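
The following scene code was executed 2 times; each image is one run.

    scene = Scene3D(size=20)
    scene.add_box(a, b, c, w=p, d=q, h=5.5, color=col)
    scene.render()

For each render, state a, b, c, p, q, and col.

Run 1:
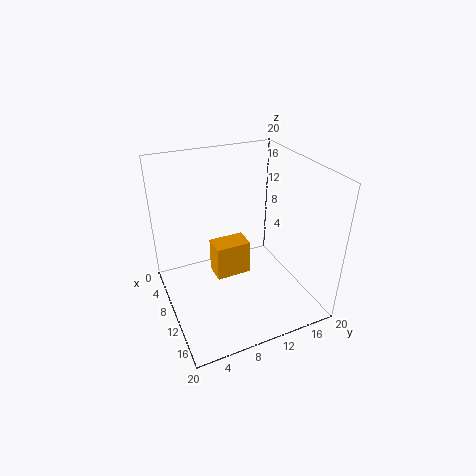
a = 3.5
b = 8
c = 1
p = 3.5
q = 5.5
col = 'orange'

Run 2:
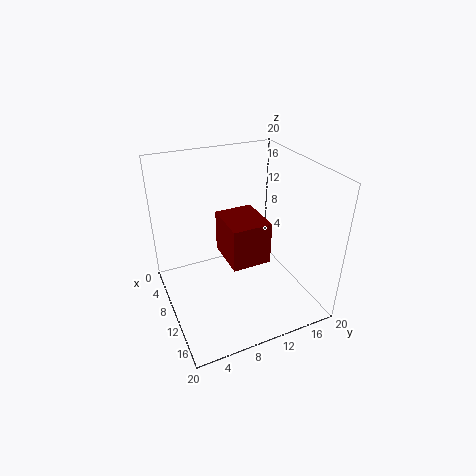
a = 9.5
b = 7
c = 9
p = 6
q = 5
col = 'maroon'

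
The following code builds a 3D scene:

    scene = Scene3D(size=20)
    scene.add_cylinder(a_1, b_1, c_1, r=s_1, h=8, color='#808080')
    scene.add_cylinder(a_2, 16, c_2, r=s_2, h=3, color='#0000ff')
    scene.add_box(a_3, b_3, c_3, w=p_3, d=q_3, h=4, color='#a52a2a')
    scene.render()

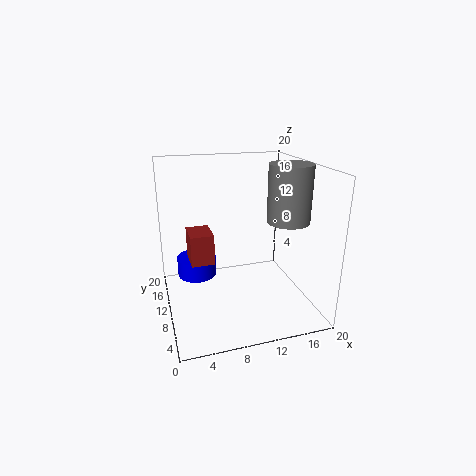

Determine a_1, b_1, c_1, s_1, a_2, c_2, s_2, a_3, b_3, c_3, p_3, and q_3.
a_1 = 17
b_1 = 9
c_1 = 12
s_1 = 3
a_2 = 5
c_2 = 2
s_2 = 3
a_3 = 3
b_3 = 7
c_3 = 8
p_3 = 3
q_3 = 4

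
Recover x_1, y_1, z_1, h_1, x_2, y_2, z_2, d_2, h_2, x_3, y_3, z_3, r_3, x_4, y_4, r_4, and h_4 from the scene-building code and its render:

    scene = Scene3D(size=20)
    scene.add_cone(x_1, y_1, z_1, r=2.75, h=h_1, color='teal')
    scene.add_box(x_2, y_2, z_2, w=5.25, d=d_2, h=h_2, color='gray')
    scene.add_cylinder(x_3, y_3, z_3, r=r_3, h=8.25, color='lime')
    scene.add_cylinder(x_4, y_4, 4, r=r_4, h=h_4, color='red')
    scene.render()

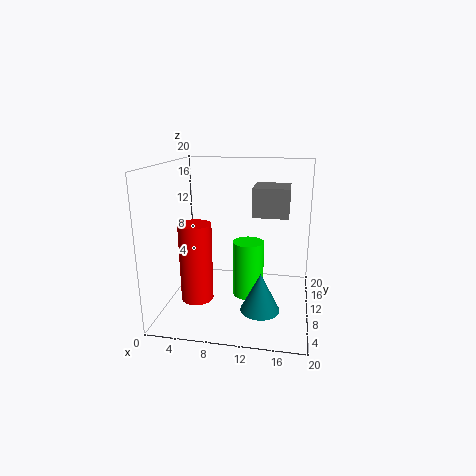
x_1 = 13.5, y_1 = 8, z_1 = 0.25, h_1 = 5.5, x_2 = 11.5, y_2 = 12.5, z_2 = 12.25, d_2 = 5.5, h_2 = 4.25, x_3 = 11.25, y_3 = 11.5, z_3 = 0.75, r_3 = 2.25, x_4 = 6, y_4 = 3.5, r_4 = 2, h_4 = 9.75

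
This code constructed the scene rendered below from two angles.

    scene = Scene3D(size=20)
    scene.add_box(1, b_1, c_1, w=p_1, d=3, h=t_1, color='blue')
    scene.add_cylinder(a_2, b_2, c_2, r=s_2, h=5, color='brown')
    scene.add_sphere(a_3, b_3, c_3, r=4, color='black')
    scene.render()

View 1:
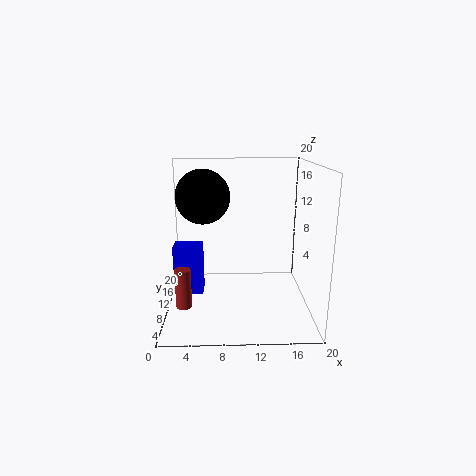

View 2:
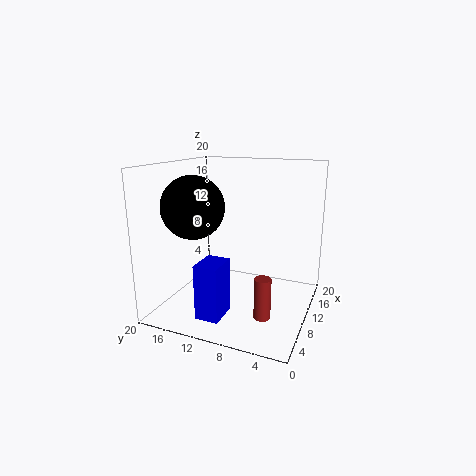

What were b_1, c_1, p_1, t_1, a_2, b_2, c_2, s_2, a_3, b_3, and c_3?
b_1 = 9; c_1 = 2; p_1 = 4; t_1 = 7; a_2 = 3; b_2 = 4; c_2 = 3; s_2 = 1; a_3 = 5; b_3 = 14; c_3 = 15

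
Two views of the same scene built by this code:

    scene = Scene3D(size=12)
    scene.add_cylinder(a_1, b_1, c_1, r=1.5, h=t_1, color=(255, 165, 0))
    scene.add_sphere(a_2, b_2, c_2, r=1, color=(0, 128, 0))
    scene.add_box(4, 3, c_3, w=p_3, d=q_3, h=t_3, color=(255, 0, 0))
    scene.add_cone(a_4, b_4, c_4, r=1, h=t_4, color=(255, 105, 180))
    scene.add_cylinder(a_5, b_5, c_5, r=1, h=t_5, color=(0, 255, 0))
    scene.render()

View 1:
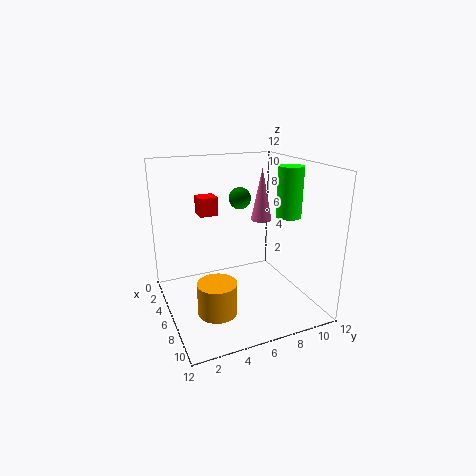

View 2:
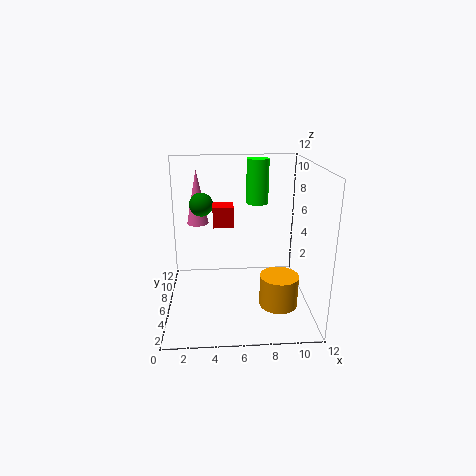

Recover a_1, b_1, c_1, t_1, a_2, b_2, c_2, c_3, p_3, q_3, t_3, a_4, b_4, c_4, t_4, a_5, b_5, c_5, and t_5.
a_1 = 9, b_1 = 3, c_1 = 1.5, t_1 = 2.5, a_2 = 3, b_2 = 7.5, c_2 = 8.5, c_3 = 8, p_3 = 1.5, q_3 = 1.5, t_3 = 1.5, a_4 = 2.5, b_4 = 10, c_4 = 6, t_4 = 5, a_5 = 8, b_5 = 9.5, c_5 = 8, t_5 = 4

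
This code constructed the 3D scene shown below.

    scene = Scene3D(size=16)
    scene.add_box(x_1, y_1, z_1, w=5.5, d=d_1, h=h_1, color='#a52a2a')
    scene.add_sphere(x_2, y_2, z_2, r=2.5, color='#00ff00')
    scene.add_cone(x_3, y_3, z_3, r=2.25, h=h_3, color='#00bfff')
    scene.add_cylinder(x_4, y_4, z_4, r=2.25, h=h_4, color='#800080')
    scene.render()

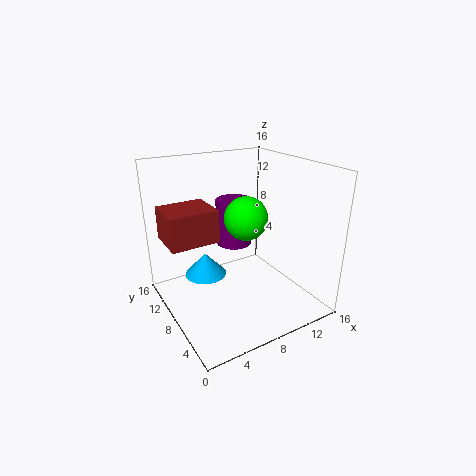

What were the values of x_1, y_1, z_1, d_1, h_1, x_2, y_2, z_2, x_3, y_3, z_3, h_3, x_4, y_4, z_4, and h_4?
x_1 = 0.75
y_1 = 9
z_1 = 7.5
d_1 = 4.75
h_1 = 3.75
x_2 = 9.5
y_2 = 8.75
z_2 = 9.75
x_3 = 4.25
y_3 = 8.75
z_3 = 4.25
h_3 = 2.5
x_4 = 10.25
y_4 = 12.75
z_4 = 5
h_4 = 5.75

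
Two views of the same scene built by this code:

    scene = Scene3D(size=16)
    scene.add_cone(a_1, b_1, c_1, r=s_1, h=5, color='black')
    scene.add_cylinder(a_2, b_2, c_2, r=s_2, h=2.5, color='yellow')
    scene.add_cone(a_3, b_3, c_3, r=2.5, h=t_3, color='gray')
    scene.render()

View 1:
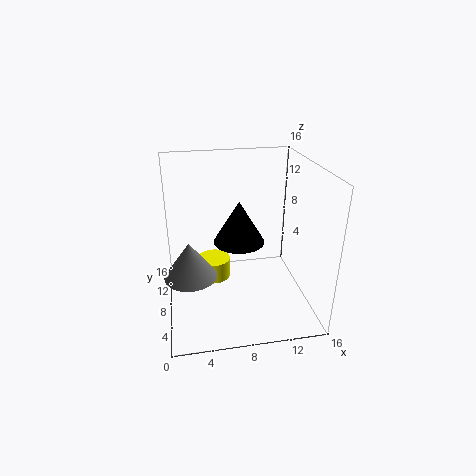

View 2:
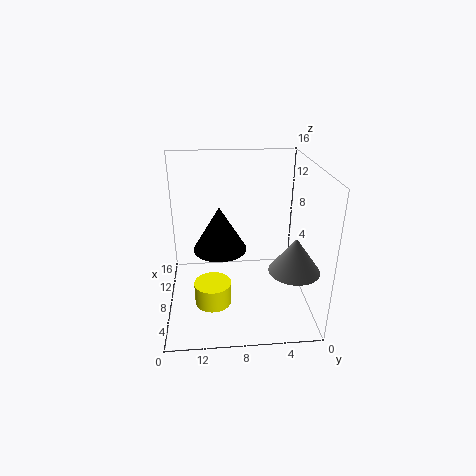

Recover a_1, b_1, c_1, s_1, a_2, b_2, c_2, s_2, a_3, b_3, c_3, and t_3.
a_1 = 8.5, b_1 = 10, c_1 = 6.5, s_1 = 3, a_2 = 5.5, b_2 = 11, c_2 = 1.5, s_2 = 2, a_3 = 2.5, b_3 = 3, c_3 = 7, t_3 = 3.5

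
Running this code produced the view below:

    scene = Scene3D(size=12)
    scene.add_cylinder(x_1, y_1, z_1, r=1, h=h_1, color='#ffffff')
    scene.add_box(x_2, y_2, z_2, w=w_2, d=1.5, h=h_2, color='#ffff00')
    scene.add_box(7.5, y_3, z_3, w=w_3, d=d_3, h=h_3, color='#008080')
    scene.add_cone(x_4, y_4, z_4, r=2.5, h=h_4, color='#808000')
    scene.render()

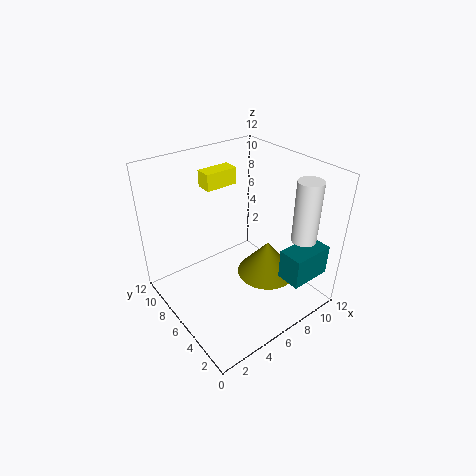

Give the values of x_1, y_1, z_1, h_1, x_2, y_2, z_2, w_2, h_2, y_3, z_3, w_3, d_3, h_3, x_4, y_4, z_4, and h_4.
x_1 = 9.5, y_1 = 2, z_1 = 6.5, h_1 = 5, x_2 = 5.5, y_2 = 9.5, z_2 = 9, w_2 = 3, h_2 = 1.5, y_3 = 0.5, z_3 = 3.5, w_3 = 3.5, d_3 = 2, h_3 = 2.5, x_4 = 8, y_4 = 4.5, z_4 = 2.5, h_4 = 3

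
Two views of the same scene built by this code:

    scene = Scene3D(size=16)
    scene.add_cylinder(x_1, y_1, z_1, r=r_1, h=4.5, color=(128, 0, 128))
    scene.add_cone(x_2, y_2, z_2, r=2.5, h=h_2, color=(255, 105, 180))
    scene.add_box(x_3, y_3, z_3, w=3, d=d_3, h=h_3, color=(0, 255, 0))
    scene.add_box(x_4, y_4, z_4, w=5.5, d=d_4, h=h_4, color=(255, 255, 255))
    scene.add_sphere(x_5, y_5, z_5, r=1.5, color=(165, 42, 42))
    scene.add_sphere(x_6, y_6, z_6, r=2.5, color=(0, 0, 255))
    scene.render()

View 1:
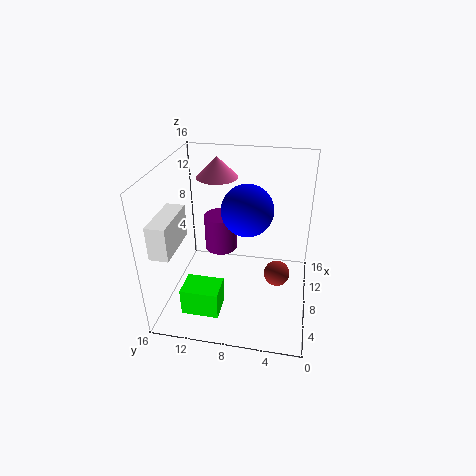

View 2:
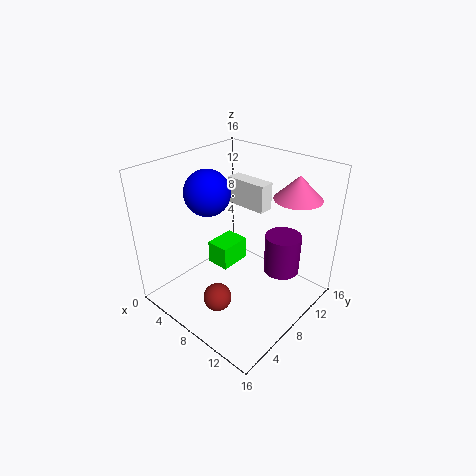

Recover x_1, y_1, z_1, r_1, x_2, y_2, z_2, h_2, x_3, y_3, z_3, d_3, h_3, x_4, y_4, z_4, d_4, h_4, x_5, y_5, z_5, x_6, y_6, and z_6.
x_1 = 12; y_1 = 11; z_1 = 4; r_1 = 2; x_2 = 13; y_2 = 11.5; z_2 = 13; h_2 = 2.5; x_3 = 2; y_3 = 9; z_3 = 1.5; d_3 = 4; h_3 = 3; x_4 = 1.5; y_4 = 13.5; z_4 = 8.5; d_4 = 2; h_4 = 3.5; x_5 = 9; y_5 = 3.5; z_5 = 3; x_6 = 5; y_6 = 6.5; z_6 = 13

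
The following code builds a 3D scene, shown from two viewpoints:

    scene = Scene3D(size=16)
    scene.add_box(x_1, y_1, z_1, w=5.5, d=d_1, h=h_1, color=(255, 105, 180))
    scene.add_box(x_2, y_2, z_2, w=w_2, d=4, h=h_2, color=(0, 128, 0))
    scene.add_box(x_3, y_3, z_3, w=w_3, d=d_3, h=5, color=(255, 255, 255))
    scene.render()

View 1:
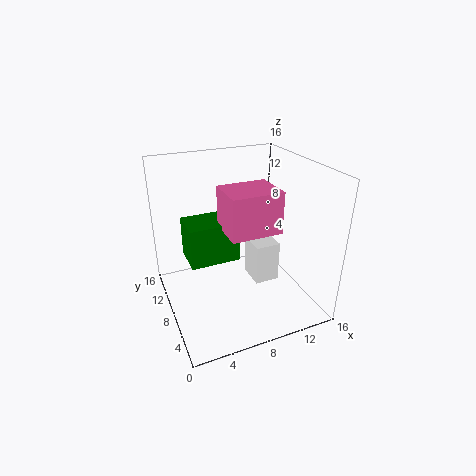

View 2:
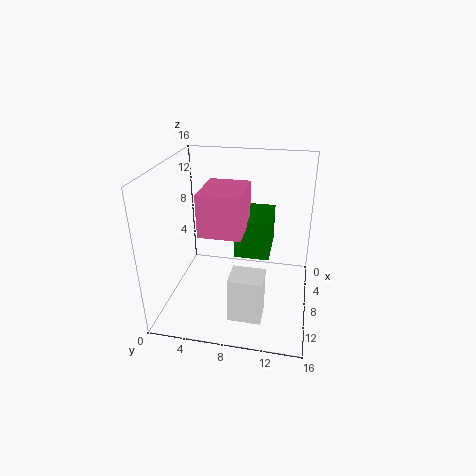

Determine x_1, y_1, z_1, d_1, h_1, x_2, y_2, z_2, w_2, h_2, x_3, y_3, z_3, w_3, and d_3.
x_1 = 6; y_1 = 4.5; z_1 = 9.5; d_1 = 4.5; h_1 = 4.5; x_2 = 2.5; y_2 = 7.5; z_2 = 5.5; w_2 = 5.5; h_2 = 4.5; x_3 = 10.5; y_3 = 8; z_3 = 1; w_3 = 3; d_3 = 3.5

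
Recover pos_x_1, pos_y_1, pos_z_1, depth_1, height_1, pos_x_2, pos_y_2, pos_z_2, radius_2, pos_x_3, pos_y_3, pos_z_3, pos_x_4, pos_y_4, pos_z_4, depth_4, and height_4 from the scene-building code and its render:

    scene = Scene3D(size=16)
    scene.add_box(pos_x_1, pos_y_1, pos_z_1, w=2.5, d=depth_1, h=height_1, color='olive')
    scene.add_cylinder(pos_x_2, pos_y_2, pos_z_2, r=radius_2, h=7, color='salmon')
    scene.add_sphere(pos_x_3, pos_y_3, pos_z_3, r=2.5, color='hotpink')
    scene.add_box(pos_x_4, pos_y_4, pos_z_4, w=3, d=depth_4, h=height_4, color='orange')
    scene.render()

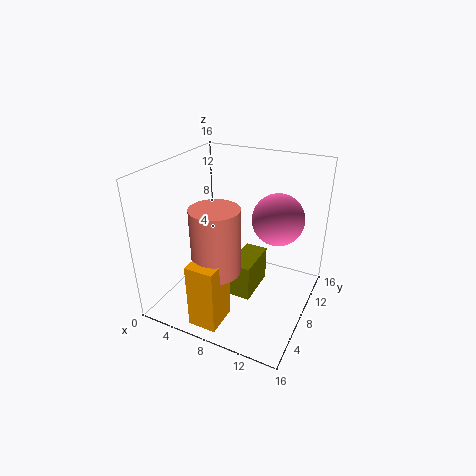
pos_x_1 = 8, pos_y_1 = 5.5, pos_z_1 = 2, depth_1 = 5, height_1 = 4, pos_x_2 = 7.5, pos_y_2 = 4, pos_z_2 = 6, radius_2 = 2.5, pos_x_3 = 13, pos_y_3 = 6.5, pos_z_3 = 12, pos_x_4 = 6, pos_y_4 = 0.5, pos_z_4 = 1, depth_4 = 3.5, height_4 = 7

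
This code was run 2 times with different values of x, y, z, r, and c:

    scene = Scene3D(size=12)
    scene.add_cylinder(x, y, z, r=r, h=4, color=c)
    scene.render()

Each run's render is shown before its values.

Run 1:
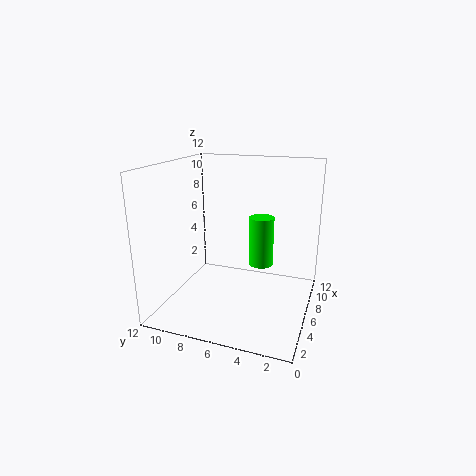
x = 6, y = 4, z = 4, r = 1, c = 'lime'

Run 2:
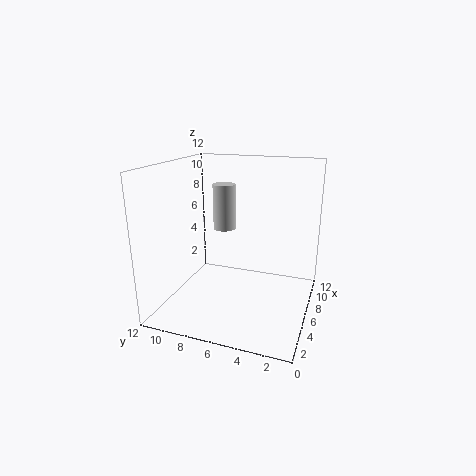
x = 8, y = 8, z = 6, r = 1, c = 'lightgray'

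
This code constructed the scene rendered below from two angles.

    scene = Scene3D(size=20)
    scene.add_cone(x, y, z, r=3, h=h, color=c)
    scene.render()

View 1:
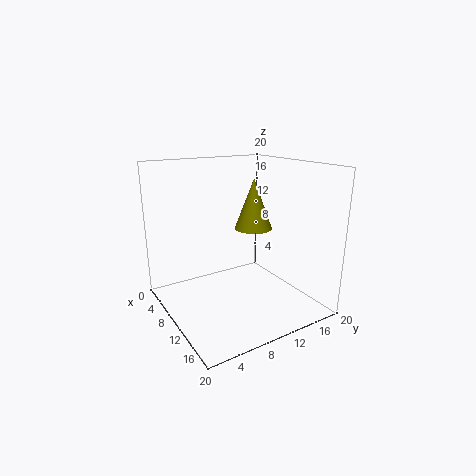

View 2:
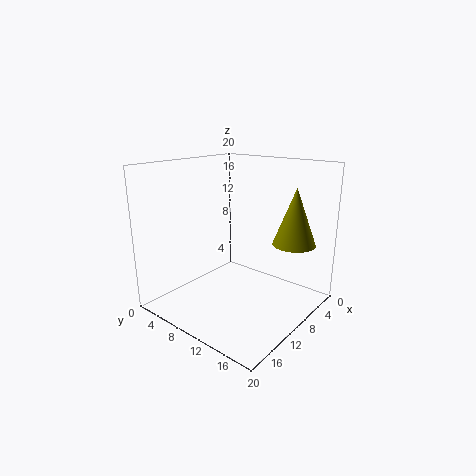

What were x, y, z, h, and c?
x = 5
y = 16
z = 9
h = 8
c = 'olive'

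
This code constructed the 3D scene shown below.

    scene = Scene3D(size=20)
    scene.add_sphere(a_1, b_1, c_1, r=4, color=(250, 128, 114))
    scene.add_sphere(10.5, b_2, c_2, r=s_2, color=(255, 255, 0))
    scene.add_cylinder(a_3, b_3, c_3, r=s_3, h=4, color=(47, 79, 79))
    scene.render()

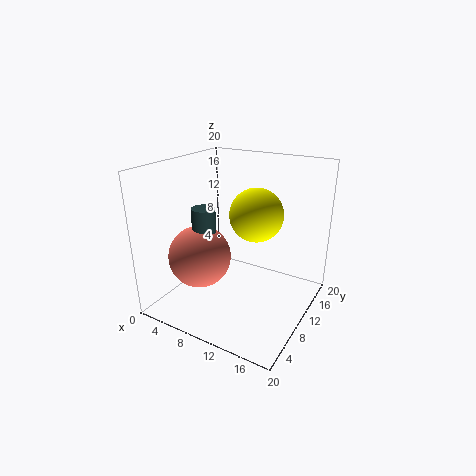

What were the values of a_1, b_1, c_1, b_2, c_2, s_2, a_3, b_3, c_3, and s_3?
a_1 = 7.5; b_1 = 4.5; c_1 = 9; b_2 = 14.5; c_2 = 12; s_2 = 4; a_3 = 8; b_3 = 5; c_3 = 11.5; s_3 = 1.5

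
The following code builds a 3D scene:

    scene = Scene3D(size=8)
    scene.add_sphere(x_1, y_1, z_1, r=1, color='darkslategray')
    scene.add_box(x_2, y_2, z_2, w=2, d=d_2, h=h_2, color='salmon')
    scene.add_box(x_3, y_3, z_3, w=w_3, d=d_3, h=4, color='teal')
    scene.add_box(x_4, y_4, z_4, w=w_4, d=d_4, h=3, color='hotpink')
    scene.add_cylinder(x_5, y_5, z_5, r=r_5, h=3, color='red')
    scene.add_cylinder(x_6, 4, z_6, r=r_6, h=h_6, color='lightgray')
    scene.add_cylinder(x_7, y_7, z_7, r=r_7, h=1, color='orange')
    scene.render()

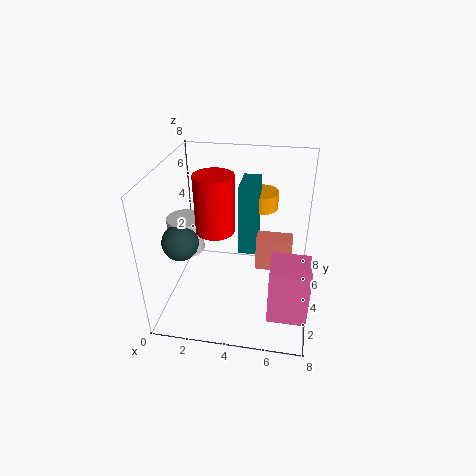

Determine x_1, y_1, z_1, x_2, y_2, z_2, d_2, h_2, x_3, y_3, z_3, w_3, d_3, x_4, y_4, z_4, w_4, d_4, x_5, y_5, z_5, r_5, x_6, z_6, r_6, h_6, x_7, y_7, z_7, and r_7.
x_1 = 1
y_1 = 3
z_1 = 4
x_2 = 5
y_2 = 4
z_2 = 2
d_2 = 1
h_2 = 2
x_3 = 4
y_3 = 4
z_3 = 3
w_3 = 1
d_3 = 2
x_4 = 6
y_4 = 1
z_4 = 1
w_4 = 2
d_4 = 2
x_5 = 3
y_5 = 3
z_5 = 5
r_5 = 1
x_6 = 1
z_6 = 3
r_6 = 1
h_6 = 2
x_7 = 5
y_7 = 6
z_7 = 5
r_7 = 1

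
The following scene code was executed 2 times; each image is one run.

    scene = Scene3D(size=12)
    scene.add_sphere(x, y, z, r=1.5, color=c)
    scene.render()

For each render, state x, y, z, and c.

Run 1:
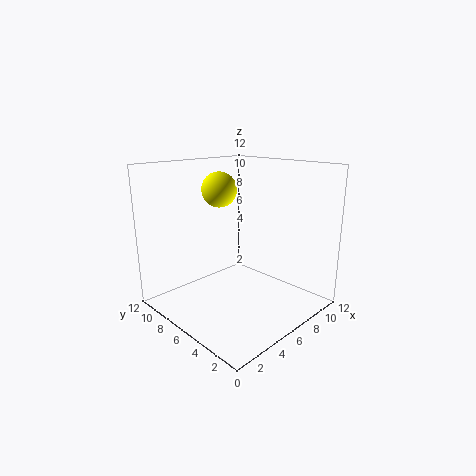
x = 6; y = 8.25; z = 9.75; c = 'yellow'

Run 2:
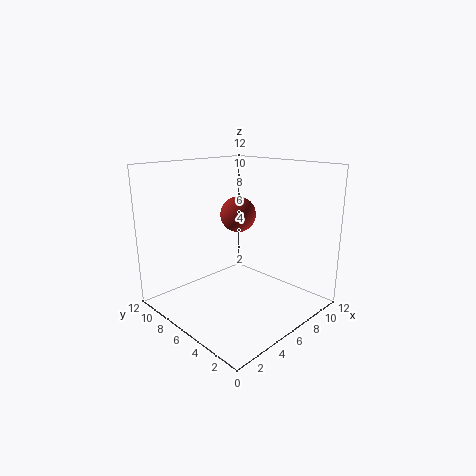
x = 6.75; y = 6.75; z = 7.75; c = 'brown'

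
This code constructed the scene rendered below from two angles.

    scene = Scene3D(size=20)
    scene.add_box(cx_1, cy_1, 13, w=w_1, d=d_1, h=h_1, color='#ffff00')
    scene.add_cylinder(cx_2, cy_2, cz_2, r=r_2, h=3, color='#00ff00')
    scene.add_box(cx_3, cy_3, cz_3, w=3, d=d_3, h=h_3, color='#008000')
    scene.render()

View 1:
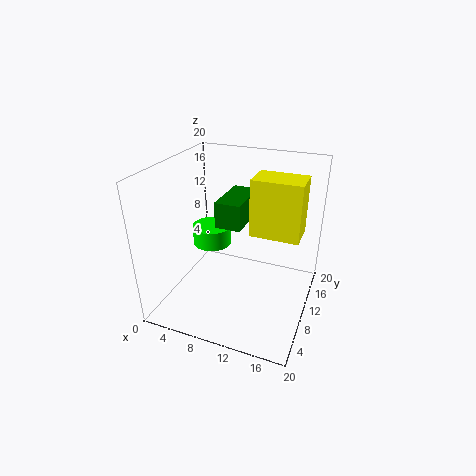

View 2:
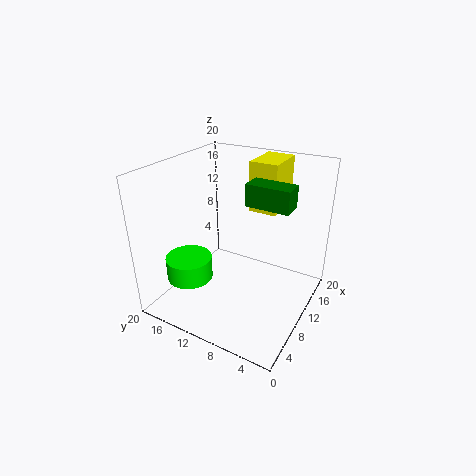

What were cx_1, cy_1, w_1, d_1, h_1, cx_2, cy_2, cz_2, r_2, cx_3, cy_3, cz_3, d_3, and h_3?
cx_1 = 13, cy_1 = 6, w_1 = 6, d_1 = 4, h_1 = 7, cx_2 = 4, cy_2 = 14, cz_2 = 6, r_2 = 3, cx_3 = 10, cy_3 = 3, cz_3 = 15, d_3 = 6, h_3 = 3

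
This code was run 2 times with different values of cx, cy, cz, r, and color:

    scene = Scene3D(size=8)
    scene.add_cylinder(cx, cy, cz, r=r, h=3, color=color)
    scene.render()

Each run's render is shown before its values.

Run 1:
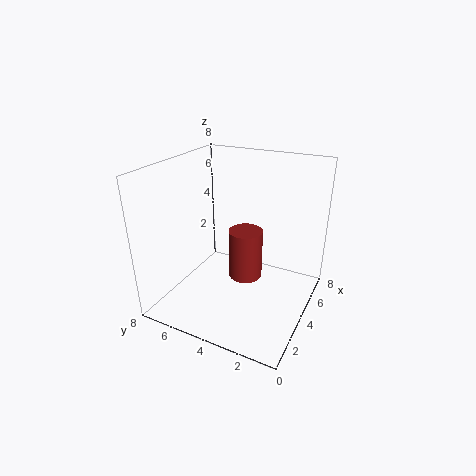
cx = 5; cy = 4; cz = 1; r = 1; color = 'brown'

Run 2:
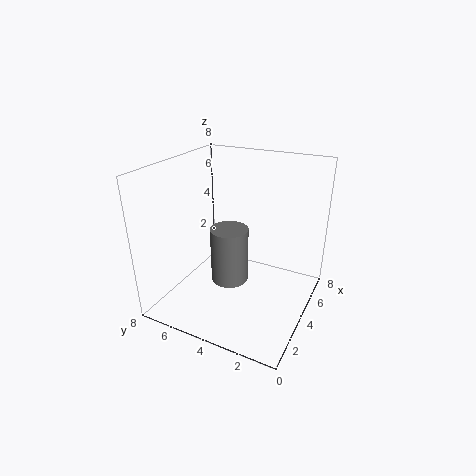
cx = 3; cy = 4; cz = 2; r = 1; color = 'gray'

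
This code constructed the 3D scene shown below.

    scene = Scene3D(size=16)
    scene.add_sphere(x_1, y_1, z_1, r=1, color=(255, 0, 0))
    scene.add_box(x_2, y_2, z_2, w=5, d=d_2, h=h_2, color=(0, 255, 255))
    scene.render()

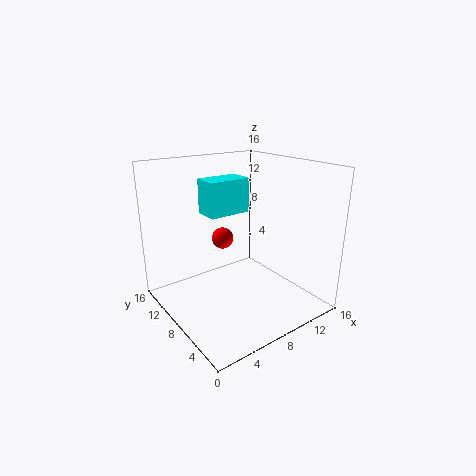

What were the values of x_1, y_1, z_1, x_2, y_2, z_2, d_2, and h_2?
x_1 = 4
y_1 = 5
z_1 = 10
x_2 = 6
y_2 = 10
z_2 = 10
d_2 = 3
h_2 = 4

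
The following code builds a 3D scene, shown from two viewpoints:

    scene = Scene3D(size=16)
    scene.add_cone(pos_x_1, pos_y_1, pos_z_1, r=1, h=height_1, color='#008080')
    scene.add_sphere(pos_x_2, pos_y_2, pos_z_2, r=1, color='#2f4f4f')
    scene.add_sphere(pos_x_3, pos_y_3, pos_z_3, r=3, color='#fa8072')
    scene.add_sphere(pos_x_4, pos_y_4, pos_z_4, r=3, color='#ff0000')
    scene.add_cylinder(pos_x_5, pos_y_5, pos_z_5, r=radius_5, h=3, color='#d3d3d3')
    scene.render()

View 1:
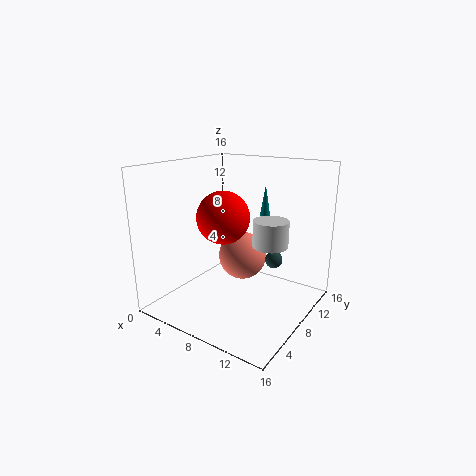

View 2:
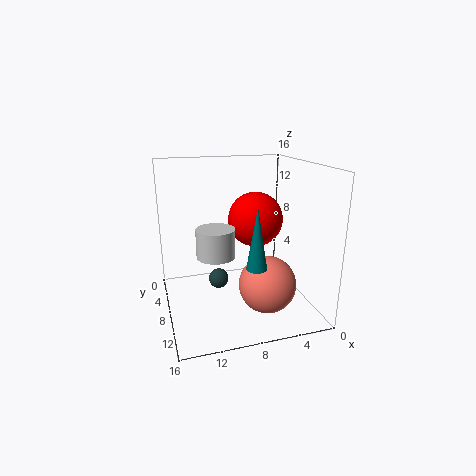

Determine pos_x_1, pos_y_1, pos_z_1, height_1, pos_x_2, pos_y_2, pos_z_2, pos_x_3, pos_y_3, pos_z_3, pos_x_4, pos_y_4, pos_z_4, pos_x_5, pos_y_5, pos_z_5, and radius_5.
pos_x_1 = 8; pos_y_1 = 14; pos_z_1 = 7; height_1 = 6; pos_x_2 = 11; pos_y_2 = 11; pos_z_2 = 5; pos_x_3 = 6; pos_y_3 = 12; pos_z_3 = 4; pos_x_4 = 6; pos_y_4 = 8; pos_z_4 = 10; pos_x_5 = 11; pos_y_5 = 10; pos_z_5 = 7; radius_5 = 2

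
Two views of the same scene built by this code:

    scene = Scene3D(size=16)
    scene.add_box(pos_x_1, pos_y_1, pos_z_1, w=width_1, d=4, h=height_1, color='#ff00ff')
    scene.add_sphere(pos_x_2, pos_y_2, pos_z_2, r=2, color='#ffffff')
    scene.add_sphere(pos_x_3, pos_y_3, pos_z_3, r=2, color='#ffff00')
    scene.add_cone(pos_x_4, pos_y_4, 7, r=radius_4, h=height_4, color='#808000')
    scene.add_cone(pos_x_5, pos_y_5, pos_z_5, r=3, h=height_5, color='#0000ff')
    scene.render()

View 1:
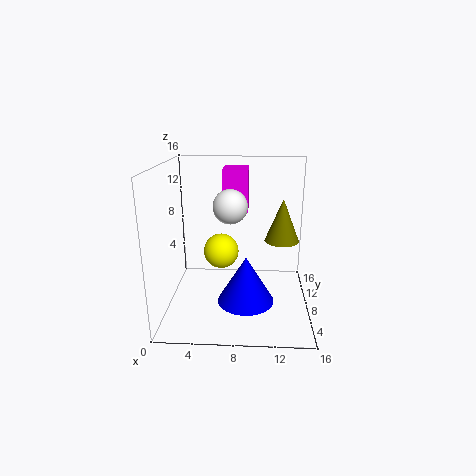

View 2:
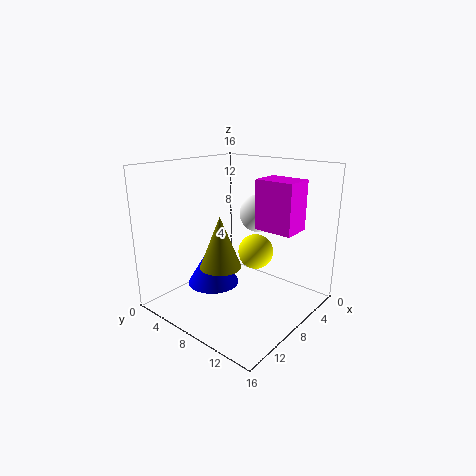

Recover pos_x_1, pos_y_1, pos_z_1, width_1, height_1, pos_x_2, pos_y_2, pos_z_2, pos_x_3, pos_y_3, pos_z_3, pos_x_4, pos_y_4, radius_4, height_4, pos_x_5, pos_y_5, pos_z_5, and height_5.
pos_x_1 = 6
pos_y_1 = 11
pos_z_1 = 10
width_1 = 3
height_1 = 5
pos_x_2 = 7
pos_y_2 = 10
pos_z_2 = 11
pos_x_3 = 6
pos_y_3 = 9
pos_z_3 = 6
pos_x_4 = 13
pos_y_4 = 10
radius_4 = 2
height_4 = 5
pos_x_5 = 9
pos_y_5 = 5
pos_z_5 = 2
height_5 = 5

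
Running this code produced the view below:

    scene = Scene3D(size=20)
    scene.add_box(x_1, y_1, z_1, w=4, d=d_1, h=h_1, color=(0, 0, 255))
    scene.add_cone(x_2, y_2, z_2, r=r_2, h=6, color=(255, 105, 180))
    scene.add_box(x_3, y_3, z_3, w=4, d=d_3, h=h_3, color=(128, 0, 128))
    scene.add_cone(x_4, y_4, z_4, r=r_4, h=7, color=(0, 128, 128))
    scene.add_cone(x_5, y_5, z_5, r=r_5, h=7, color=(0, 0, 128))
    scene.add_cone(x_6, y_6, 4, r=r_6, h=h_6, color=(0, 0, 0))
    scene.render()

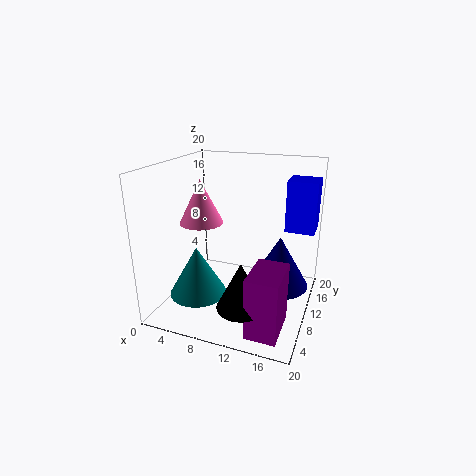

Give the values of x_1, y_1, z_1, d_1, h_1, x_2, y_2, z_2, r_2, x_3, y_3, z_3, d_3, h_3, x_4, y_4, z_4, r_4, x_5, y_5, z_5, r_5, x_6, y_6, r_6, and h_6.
x_1 = 16
y_1 = 12
z_1 = 11
d_1 = 4
h_1 = 7
x_2 = 5
y_2 = 9
z_2 = 12
r_2 = 3
x_3 = 14
y_3 = 1
z_3 = 1
d_3 = 6
h_3 = 8
x_4 = 5
y_4 = 7
z_4 = 2
r_4 = 4
x_5 = 16
y_5 = 10
z_5 = 4
r_5 = 4
x_6 = 13
y_6 = 3
r_6 = 3
h_6 = 6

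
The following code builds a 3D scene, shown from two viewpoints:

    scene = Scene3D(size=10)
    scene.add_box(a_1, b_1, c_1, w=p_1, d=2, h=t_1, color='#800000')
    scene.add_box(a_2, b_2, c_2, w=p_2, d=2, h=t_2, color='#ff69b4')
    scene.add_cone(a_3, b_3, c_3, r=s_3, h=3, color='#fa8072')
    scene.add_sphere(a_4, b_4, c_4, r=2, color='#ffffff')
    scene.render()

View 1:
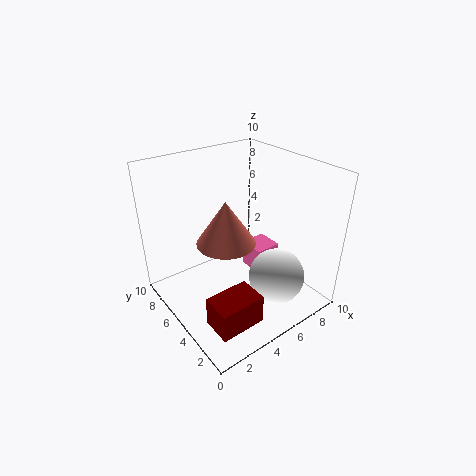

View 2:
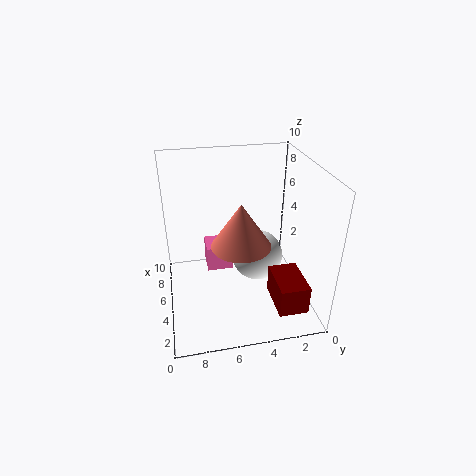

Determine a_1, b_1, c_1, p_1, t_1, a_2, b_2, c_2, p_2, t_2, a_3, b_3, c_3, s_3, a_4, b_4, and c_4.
a_1 = 1, b_1 = 1, c_1 = 1, p_1 = 3, t_1 = 2, a_2 = 7, b_2 = 5, c_2 = 1, p_2 = 2, t_2 = 2, a_3 = 4, b_3 = 5, c_3 = 5, s_3 = 2, a_4 = 7, b_4 = 3, c_4 = 2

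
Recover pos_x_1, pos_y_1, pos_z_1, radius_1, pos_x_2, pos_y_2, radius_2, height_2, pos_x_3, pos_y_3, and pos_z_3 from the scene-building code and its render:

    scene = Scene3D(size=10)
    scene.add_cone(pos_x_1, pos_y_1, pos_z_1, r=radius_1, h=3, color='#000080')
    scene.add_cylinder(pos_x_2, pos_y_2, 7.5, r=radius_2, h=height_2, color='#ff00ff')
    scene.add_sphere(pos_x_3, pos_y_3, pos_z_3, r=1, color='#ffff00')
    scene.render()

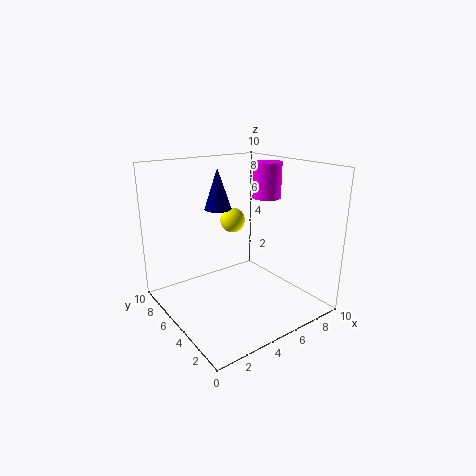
pos_x_1 = 5, pos_y_1 = 7.5, pos_z_1 = 6.5, radius_1 = 1, pos_x_2 = 7.5, pos_y_2 = 5, radius_2 = 1, height_2 = 2.5, pos_x_3 = 7, pos_y_3 = 8.5, pos_z_3 = 5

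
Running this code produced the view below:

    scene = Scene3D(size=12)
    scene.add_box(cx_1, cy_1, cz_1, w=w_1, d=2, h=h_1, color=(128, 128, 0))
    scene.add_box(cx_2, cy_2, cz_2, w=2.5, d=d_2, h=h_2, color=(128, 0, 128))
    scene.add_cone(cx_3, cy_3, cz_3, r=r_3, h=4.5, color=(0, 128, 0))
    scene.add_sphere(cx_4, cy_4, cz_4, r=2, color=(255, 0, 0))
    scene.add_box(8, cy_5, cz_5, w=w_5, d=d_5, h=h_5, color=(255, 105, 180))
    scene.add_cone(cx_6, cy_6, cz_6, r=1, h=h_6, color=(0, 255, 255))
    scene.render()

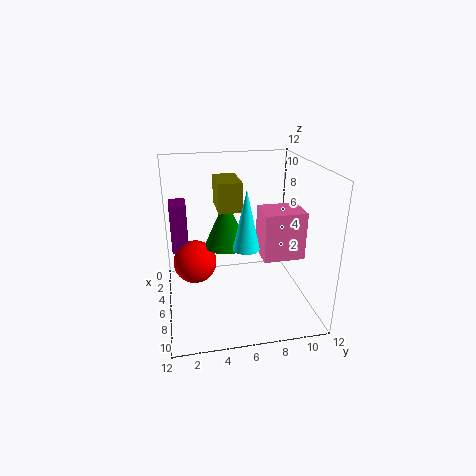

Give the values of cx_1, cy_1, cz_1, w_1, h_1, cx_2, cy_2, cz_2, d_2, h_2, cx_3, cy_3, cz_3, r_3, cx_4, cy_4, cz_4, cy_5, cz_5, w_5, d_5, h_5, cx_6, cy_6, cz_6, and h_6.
cx_1 = 2
cy_1 = 4.5
cz_1 = 8
w_1 = 3.5
h_1 = 2.5
cx_2 = 0.5
cy_2 = 0.5
cz_2 = 3.5
d_2 = 1.5
h_2 = 4.5
cx_3 = 3
cy_3 = 5.5
cz_3 = 4
r_3 = 2
cx_4 = 3
cy_4 = 2.5
cz_4 = 2.5
cy_5 = 7
cz_5 = 6
w_5 = 2.5
d_5 = 3
h_5 = 3.5
cx_6 = 9
cy_6 = 6
cz_6 = 6.5
h_6 = 4.5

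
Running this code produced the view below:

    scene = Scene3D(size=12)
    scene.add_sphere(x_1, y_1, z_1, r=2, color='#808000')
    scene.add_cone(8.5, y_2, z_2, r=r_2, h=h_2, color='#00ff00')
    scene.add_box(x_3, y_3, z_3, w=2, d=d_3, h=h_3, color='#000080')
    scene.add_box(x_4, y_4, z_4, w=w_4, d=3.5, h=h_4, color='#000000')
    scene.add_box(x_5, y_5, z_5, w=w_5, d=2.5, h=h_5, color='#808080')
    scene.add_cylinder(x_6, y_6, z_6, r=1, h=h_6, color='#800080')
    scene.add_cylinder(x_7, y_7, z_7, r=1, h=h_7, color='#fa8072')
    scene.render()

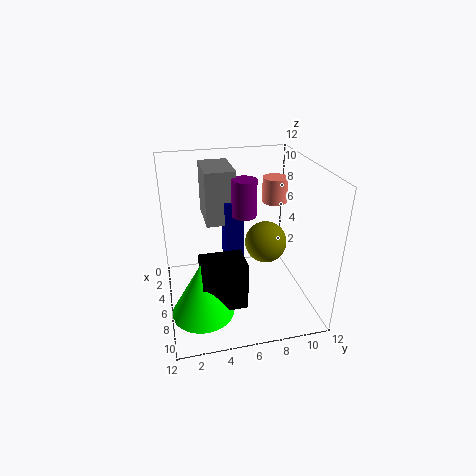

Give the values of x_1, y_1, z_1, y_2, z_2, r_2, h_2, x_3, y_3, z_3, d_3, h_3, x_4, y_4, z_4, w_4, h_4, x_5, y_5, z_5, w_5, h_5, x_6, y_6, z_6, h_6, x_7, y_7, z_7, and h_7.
x_1 = 3, y_1 = 9.5, z_1 = 3.5, y_2 = 2.5, z_2 = 1, r_2 = 2.5, h_2 = 4.5, x_3 = 4, y_3 = 5, z_3 = 4, d_3 = 1.5, h_3 = 5, x_4 = 7, y_4 = 2.5, z_4 = 1.5, w_4 = 2.5, h_4 = 4, x_5 = 1.5, y_5 = 3.5, z_5 = 7, w_5 = 4, h_5 = 4.5, x_6 = 6, y_6 = 6.5, z_6 = 8, h_6 = 3, x_7 = 6, y_7 = 9, z_7 = 9, h_7 = 2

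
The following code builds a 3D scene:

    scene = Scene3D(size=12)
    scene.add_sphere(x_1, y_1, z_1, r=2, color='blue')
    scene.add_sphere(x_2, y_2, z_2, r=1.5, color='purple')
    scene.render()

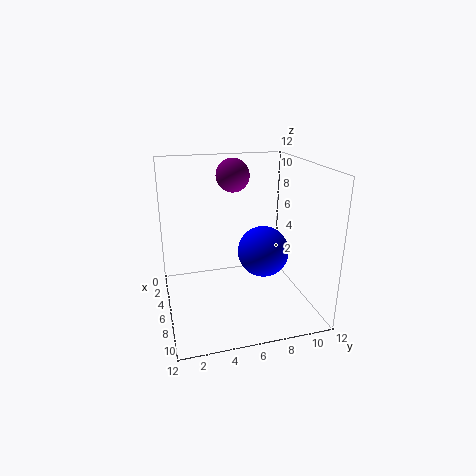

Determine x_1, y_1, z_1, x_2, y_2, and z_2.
x_1 = 8
y_1 = 7.5
z_1 = 5.5
x_2 = 2.5
y_2 = 6.5
z_2 = 10.5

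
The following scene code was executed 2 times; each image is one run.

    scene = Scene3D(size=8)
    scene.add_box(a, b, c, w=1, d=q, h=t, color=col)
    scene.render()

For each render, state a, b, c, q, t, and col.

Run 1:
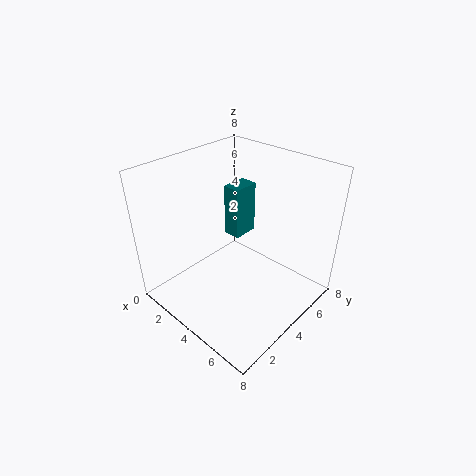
a = 2.5, b = 4.5, c = 3.5, q = 1.5, t = 3, col = 'teal'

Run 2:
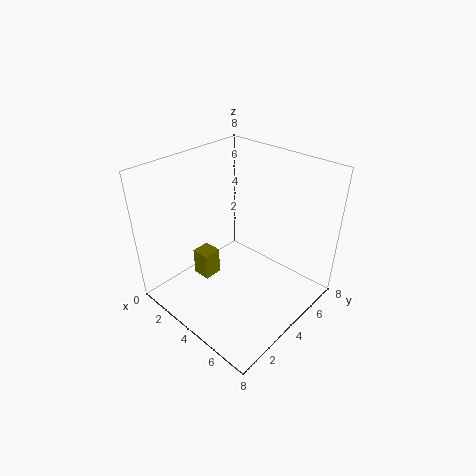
a = 2.5, b = 2, c = 2, q = 1, t = 1.5, col = 'olive'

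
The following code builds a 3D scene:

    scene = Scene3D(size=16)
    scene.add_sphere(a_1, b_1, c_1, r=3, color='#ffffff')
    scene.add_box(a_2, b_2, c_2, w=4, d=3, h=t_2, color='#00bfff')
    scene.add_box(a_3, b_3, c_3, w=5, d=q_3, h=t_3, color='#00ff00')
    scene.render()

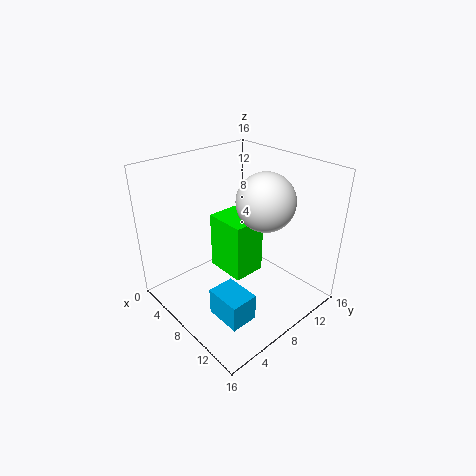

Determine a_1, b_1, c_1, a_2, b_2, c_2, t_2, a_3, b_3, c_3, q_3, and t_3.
a_1 = 11, b_1 = 9, c_1 = 13, a_2 = 9, b_2 = 3, c_2 = 1, t_2 = 3, a_3 = 3, b_3 = 8, c_3 = 2, q_3 = 4, t_3 = 7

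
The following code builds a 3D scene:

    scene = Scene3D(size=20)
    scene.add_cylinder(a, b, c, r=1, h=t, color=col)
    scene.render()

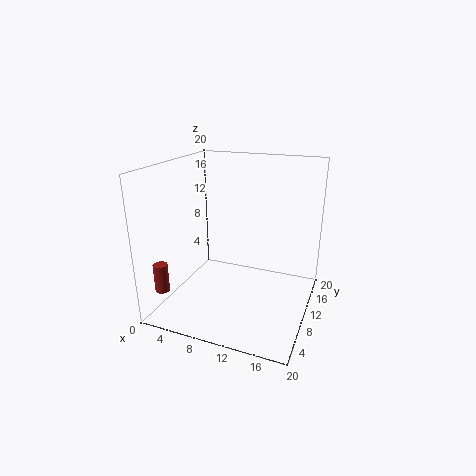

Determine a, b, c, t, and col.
a = 1
b = 4
c = 3
t = 4
col = 'brown'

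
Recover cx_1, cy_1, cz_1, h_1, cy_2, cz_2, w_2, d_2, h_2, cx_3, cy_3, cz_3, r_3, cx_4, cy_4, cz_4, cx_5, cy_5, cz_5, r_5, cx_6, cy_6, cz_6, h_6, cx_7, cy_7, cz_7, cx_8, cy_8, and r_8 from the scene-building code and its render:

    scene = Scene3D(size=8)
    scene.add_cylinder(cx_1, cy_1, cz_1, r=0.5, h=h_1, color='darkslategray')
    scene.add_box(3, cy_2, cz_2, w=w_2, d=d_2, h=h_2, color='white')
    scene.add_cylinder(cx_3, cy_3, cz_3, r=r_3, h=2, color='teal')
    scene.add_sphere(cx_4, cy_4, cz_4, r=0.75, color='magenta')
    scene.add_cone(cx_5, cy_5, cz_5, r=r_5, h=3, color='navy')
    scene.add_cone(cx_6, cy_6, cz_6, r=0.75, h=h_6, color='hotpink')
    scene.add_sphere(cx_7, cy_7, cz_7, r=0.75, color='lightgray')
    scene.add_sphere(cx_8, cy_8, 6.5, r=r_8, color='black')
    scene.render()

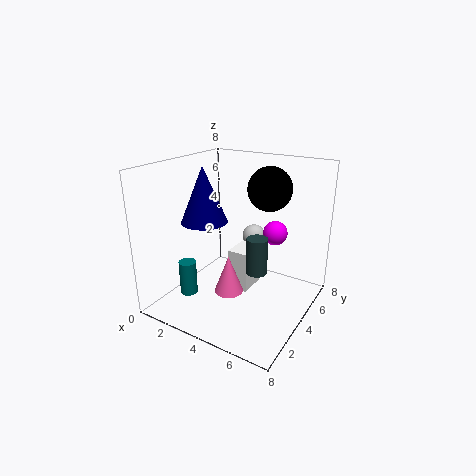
cx_1 = 6.25
cy_1 = 2
cz_1 = 3.5
h_1 = 1.75
cy_2 = 4.5
cz_2 = 0.25
w_2 = 1.25
d_2 = 1.75
h_2 = 2.5
cx_3 = 1.5
cy_3 = 2.5
cz_3 = 0.5
r_3 = 0.5
cx_4 = 5
cy_4 = 6.75
cz_4 = 3.5
cx_5 = 2.5
cy_5 = 3
cz_5 = 5
r_5 = 1.25
cx_6 = 4.5
cy_6 = 2.25
cz_6 = 1.75
h_6 = 2
cx_7 = 3.25
cy_7 = 7.25
cz_7 = 2.75
cx_8 = 5
cy_8 = 5.75
r_8 = 1.25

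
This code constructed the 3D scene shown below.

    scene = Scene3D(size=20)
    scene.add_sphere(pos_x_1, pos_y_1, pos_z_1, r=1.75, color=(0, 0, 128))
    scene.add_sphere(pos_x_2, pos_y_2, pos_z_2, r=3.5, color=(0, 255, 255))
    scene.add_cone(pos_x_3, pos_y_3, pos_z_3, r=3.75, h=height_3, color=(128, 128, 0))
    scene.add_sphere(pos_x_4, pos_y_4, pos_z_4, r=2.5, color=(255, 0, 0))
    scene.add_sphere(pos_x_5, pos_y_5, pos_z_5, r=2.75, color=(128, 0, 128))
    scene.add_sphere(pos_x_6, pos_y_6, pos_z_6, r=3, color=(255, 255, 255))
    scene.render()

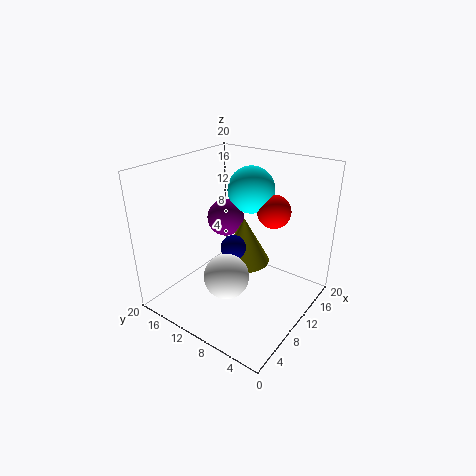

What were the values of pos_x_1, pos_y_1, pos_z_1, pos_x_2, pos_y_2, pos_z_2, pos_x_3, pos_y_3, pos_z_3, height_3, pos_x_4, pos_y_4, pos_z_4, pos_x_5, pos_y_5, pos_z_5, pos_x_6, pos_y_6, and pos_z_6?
pos_x_1 = 9.25
pos_y_1 = 10.25
pos_z_1 = 8.75
pos_x_2 = 15.75
pos_y_2 = 11.75
pos_z_2 = 15
pos_x_3 = 12.25
pos_y_3 = 10.5
pos_z_3 = 5.25
height_3 = 6.75
pos_x_4 = 16.25
pos_y_4 = 8
pos_z_4 = 12.25
pos_x_5 = 12.75
pos_y_5 = 14.25
pos_z_5 = 11
pos_x_6 = 6
pos_y_6 = 9
pos_z_6 = 6.25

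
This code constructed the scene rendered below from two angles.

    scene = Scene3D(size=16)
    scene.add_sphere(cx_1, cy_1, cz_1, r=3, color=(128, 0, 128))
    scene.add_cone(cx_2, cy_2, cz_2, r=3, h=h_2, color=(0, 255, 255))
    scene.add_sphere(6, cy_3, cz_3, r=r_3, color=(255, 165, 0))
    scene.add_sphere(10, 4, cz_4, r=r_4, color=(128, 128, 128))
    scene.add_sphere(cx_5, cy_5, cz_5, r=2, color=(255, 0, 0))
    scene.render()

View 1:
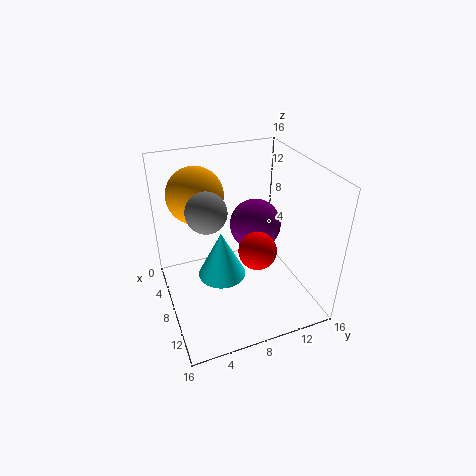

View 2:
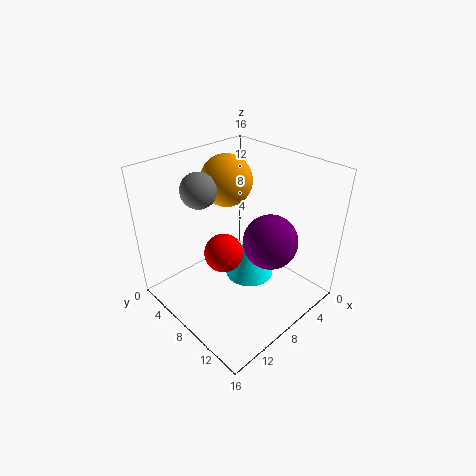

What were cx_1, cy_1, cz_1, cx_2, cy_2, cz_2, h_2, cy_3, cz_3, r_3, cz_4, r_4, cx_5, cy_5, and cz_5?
cx_1 = 6
cy_1 = 11
cz_1 = 8
cx_2 = 5
cy_2 = 7
cz_2 = 1
h_2 = 6
cy_3 = 4
cz_3 = 13
r_3 = 3
cz_4 = 13
r_4 = 2
cx_5 = 11
cy_5 = 9
cz_5 = 8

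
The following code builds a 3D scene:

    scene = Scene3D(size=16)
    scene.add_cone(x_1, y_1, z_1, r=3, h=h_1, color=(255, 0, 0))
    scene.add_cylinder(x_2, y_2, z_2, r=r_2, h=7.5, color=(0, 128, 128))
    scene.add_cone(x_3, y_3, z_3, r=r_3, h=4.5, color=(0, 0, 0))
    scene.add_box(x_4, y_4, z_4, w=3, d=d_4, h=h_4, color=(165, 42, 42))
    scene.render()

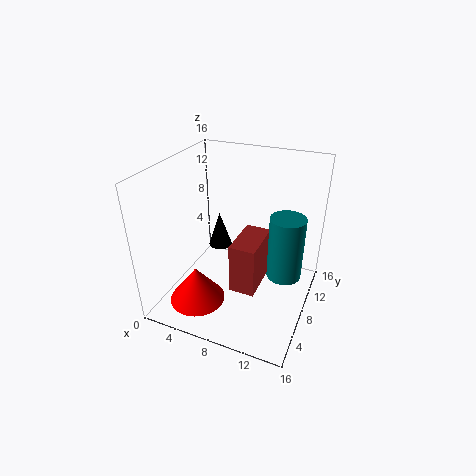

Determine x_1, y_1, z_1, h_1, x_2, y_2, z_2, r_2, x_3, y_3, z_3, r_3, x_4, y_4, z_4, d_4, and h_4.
x_1 = 5
y_1 = 3.5
z_1 = 2
h_1 = 4
x_2 = 13
y_2 = 10
z_2 = 3
r_2 = 2
x_3 = 3.5
y_3 = 12.5
z_3 = 3.5
r_3 = 1.5
x_4 = 7.5
y_4 = 6.5
z_4 = 1.5
d_4 = 5.5
h_4 = 6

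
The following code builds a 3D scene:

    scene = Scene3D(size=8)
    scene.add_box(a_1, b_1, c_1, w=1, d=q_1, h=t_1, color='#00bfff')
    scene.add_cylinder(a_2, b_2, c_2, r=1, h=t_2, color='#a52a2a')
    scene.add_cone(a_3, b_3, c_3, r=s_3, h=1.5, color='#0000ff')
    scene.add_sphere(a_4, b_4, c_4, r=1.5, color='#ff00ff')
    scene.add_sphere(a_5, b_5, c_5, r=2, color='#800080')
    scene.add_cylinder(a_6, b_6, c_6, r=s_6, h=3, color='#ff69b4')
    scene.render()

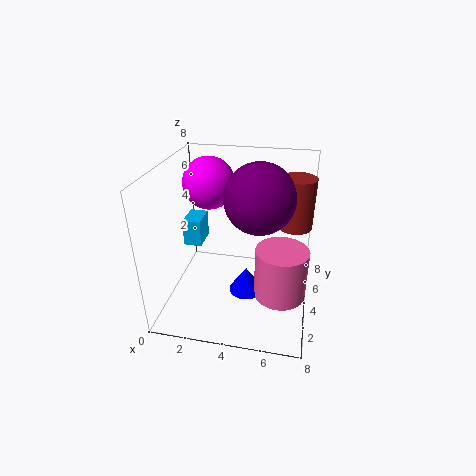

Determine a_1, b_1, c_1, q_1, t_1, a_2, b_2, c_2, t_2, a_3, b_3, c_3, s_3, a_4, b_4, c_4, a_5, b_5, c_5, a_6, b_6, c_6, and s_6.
a_1 = 1
b_1 = 3.5
c_1 = 3.5
q_1 = 1.5
t_1 = 1.5
a_2 = 7
b_2 = 6
c_2 = 4
t_2 = 3
a_3 = 4.5
b_3 = 4
c_3 = 0.5
s_3 = 1
a_4 = 2
b_4 = 5.5
c_4 = 6.5
a_5 = 5
b_5 = 5
c_5 = 6
a_6 = 6.5
b_6 = 4
c_6 = 0.5
s_6 = 1.5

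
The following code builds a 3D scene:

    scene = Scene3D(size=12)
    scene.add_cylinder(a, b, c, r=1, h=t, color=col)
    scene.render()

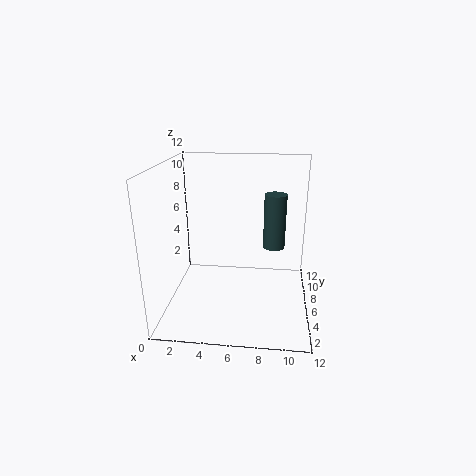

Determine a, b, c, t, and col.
a = 9; b = 9; c = 4; t = 5; col = 'darkslategray'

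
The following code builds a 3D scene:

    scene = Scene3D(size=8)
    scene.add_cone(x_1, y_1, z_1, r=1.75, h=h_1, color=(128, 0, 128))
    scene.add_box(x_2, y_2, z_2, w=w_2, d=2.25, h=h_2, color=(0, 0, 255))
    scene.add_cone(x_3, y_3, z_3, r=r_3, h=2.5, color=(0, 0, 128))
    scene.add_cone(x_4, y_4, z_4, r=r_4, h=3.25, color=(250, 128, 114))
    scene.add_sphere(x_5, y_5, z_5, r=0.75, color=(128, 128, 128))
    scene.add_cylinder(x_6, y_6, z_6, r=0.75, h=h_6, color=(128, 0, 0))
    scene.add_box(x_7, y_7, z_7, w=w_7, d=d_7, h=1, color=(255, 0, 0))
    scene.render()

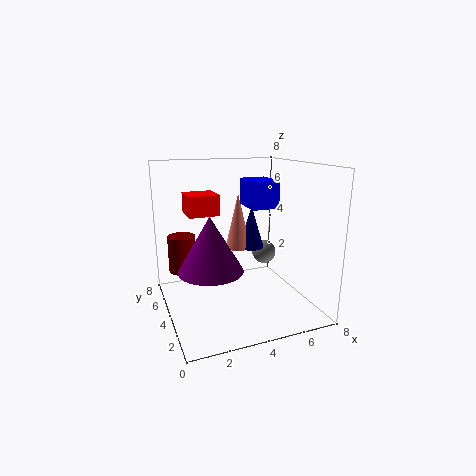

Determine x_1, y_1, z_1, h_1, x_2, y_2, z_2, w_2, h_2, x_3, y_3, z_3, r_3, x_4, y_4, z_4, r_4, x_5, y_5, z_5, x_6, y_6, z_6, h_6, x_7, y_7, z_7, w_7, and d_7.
x_1 = 2.25, y_1 = 3.5, z_1 = 2.5, h_1 = 3, x_2 = 5.75, y_2 = 5.75, z_2 = 5, w_2 = 1.75, h_2 = 1.75, x_3 = 5.25, y_3 = 5, z_3 = 3, r_3 = 0.75, x_4 = 4.5, y_4 = 5.25, z_4 = 3, r_4 = 0.75, x_5 = 6.5, y_5 = 5.75, z_5 = 2.25, x_6 = 1, y_6 = 4.75, z_6 = 2.25, h_6 = 2, x_7 = 1, y_7 = 2.5, z_7 = 5.75, w_7 = 1.5, d_7 = 1.5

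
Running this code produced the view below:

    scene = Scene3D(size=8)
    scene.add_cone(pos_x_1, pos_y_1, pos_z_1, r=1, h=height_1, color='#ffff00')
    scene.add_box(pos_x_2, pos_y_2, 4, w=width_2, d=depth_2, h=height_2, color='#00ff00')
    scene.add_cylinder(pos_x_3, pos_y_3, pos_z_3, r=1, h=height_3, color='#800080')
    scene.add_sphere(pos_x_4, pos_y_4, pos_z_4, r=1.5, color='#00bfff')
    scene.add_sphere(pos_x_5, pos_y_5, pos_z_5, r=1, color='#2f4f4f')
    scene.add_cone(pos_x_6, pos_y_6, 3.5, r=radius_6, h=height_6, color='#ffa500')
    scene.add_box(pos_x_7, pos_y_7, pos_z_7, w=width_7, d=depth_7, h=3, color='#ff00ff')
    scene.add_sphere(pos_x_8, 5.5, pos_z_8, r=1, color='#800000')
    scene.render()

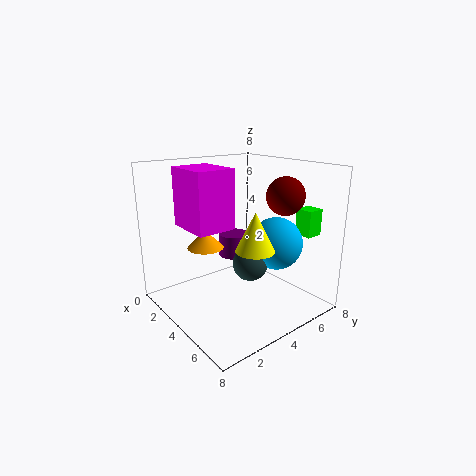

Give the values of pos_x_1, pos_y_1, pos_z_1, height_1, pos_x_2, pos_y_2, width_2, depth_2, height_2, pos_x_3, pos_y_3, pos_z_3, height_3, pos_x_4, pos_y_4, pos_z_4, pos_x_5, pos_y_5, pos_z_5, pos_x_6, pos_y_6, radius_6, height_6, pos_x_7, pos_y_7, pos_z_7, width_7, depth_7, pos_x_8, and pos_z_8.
pos_x_1 = 6
pos_y_1 = 3.5
pos_z_1 = 4
height_1 = 2
pos_x_2 = 5.5
pos_y_2 = 7
width_2 = 1
depth_2 = 1
height_2 = 1.5
pos_x_3 = 1
pos_y_3 = 6
pos_z_3 = 1.5
height_3 = 1.5
pos_x_4 = 5
pos_y_4 = 6
pos_z_4 = 3.5
pos_x_5 = 4.5
pos_y_5 = 4.5
pos_z_5 = 2.5
pos_x_6 = 3
pos_y_6 = 2.5
radius_6 = 1
height_6 = 1
pos_x_7 = 2.5
pos_y_7 = 1
pos_z_7 = 5
width_7 = 2.5
depth_7 = 2
pos_x_8 = 6
pos_z_8 = 6.5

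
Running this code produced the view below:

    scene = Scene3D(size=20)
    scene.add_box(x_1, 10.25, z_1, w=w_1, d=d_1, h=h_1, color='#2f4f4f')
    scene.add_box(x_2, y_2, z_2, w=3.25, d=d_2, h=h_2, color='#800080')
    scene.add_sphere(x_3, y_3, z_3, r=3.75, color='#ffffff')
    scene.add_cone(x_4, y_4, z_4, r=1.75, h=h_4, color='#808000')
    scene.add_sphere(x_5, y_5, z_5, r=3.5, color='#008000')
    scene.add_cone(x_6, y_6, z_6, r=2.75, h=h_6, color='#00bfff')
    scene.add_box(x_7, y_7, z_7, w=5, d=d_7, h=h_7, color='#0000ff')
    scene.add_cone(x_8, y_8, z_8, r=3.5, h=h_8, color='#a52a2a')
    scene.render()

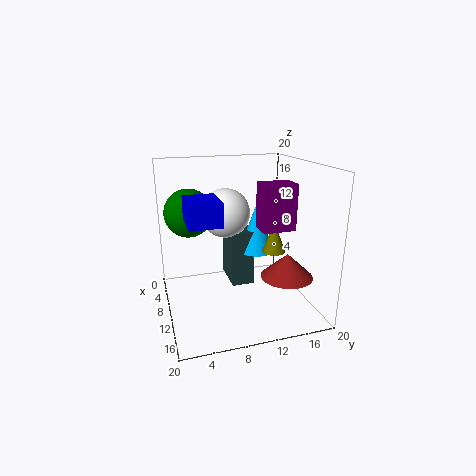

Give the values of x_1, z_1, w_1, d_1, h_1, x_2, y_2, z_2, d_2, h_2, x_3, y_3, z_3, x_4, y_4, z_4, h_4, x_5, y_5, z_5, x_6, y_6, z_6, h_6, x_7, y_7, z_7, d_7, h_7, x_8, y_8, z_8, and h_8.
x_1 = 0.25, z_1 = 0.5, w_1 = 6.25, d_1 = 3.5, h_1 = 8.75, x_2 = 10.25, y_2 = 12.5, z_2 = 11.5, d_2 = 4.5, h_2 = 6.25, x_3 = 4.25, y_3 = 9.75, z_3 = 12, x_4 = 8.75, y_4 = 16, z_4 = 6.75, h_4 = 4.5, x_5 = 5.25, y_5 = 4, z_5 = 12.75, x_6 = 5.25, y_6 = 14.5, z_6 = 5.75, h_6 = 7.75, x_7 = 11, y_7 = 2.5, z_7 = 13.75, d_7 = 4, h_7 = 3, x_8 = 14.5, y_8 = 15.5, z_8 = 5.5, h_8 = 3.25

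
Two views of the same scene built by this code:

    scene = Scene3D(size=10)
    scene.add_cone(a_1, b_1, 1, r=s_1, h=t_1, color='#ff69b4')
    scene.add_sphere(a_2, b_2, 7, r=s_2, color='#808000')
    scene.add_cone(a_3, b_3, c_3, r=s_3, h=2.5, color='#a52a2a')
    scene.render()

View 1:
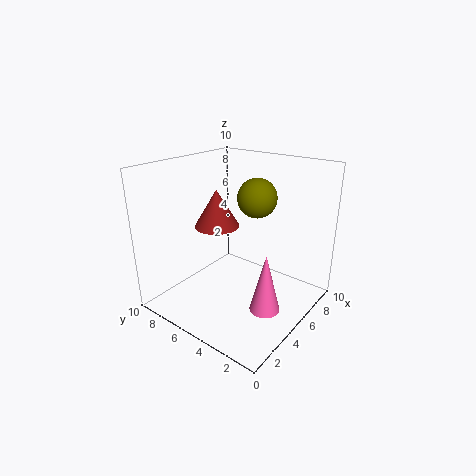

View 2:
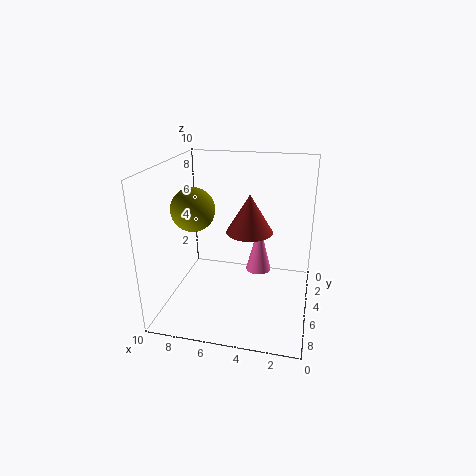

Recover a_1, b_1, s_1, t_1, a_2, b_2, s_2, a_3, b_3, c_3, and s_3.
a_1 = 4
b_1 = 2
s_1 = 1
t_1 = 4
a_2 = 8
b_2 = 5.5
s_2 = 1.5
a_3 = 4
b_3 = 6
c_3 = 6
s_3 = 1.5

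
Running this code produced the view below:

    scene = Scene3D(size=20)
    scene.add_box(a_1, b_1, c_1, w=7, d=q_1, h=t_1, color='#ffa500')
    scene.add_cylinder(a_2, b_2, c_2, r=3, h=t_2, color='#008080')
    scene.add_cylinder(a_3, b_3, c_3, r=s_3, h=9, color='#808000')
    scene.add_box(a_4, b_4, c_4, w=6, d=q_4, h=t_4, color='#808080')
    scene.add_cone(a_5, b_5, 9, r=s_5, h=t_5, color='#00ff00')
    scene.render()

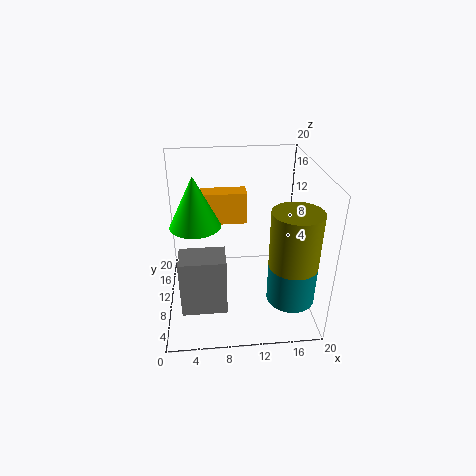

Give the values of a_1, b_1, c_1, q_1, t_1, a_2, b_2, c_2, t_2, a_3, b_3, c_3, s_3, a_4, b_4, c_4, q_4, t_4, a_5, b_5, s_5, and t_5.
a_1 = 5, b_1 = 16, c_1 = 9, q_1 = 3, t_1 = 5, a_2 = 16, b_2 = 3, c_2 = 5, t_2 = 5, a_3 = 16, b_3 = 3, c_3 = 8, s_3 = 3, a_4 = 2, b_4 = 4, c_4 = 2, q_4 = 4, t_4 = 8, a_5 = 4, b_5 = 16, s_5 = 4, t_5 = 8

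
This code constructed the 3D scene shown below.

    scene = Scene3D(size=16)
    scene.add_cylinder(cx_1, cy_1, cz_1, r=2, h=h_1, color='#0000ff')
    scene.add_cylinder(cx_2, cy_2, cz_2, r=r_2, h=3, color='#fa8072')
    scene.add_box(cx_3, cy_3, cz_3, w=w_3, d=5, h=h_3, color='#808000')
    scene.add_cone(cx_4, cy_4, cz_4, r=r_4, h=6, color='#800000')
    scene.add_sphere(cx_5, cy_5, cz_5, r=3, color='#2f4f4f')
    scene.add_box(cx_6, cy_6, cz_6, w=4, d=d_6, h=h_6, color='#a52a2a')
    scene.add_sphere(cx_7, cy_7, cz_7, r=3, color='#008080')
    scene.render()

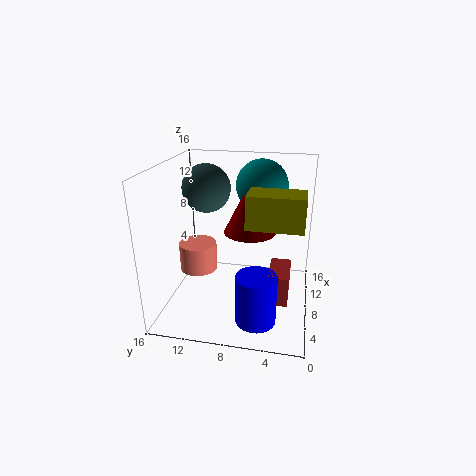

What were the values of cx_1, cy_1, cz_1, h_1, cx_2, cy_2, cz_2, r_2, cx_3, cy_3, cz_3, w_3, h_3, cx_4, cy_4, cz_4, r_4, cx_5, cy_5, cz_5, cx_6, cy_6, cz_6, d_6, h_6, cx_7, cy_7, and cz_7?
cx_1 = 2; cy_1 = 5; cz_1 = 2; h_1 = 5; cx_2 = 6; cy_2 = 12; cz_2 = 5; r_2 = 2; cx_3 = 1; cy_3 = 1; cz_3 = 12; w_3 = 3; h_3 = 3; cx_4 = 10; cy_4 = 7; cz_4 = 8; r_4 = 3; cx_5 = 13; cy_5 = 13; cz_5 = 12; cx_6 = 2; cy_6 = 2; cz_6 = 4; d_6 = 2; h_6 = 3; cx_7 = 12; cy_7 = 6; cz_7 = 13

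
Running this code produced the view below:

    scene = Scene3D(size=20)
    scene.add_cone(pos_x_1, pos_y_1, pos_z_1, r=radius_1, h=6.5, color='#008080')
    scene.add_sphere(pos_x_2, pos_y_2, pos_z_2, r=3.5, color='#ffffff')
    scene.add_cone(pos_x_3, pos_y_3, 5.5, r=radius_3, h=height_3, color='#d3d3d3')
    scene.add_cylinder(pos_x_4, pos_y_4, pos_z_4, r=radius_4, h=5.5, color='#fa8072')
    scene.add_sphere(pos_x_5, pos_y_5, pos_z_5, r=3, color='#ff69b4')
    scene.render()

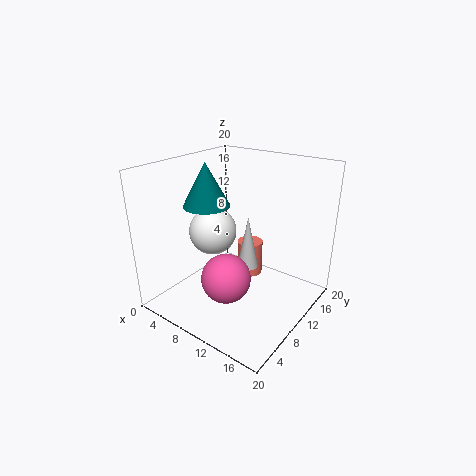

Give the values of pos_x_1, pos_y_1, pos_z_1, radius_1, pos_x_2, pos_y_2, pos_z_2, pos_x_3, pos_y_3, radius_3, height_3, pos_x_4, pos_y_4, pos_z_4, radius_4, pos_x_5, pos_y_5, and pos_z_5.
pos_x_1 = 3.5; pos_y_1 = 11; pos_z_1 = 13; radius_1 = 3.5; pos_x_2 = 5; pos_y_2 = 10.5; pos_z_2 = 9.5; pos_x_3 = 11; pos_y_3 = 11; radius_3 = 1.5; height_3 = 7.5; pos_x_4 = 8; pos_y_4 = 16; pos_z_4 = 1; radius_4 = 2; pos_x_5 = 13; pos_y_5 = 3.5; pos_z_5 = 8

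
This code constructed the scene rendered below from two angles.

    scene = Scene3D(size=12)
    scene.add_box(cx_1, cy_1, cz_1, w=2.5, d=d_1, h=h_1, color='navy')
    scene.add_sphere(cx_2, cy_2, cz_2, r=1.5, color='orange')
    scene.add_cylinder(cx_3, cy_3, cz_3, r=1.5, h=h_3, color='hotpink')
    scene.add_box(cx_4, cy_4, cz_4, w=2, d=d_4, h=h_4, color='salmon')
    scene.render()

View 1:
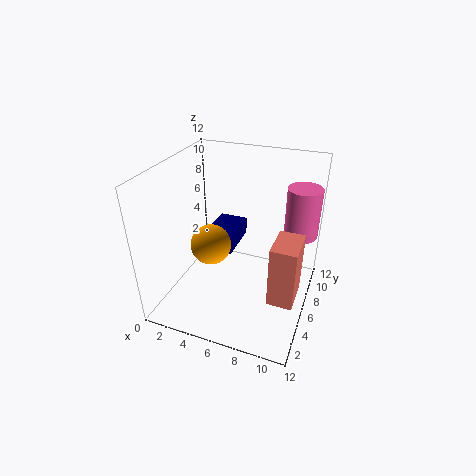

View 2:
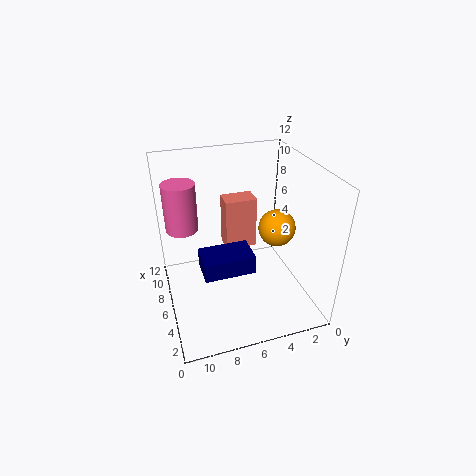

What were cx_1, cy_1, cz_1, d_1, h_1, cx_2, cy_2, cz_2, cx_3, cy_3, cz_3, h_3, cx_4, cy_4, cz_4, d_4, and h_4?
cx_1 = 3; cy_1 = 5.5; cz_1 = 4.5; d_1 = 4; h_1 = 1.5; cx_2 = 5; cy_2 = 3; cz_2 = 7; cx_3 = 10.5; cy_3 = 10; cz_3 = 5; h_3 = 4.5; cx_4 = 9.5; cy_4 = 3; cz_4 = 2.5; d_4 = 3; h_4 = 5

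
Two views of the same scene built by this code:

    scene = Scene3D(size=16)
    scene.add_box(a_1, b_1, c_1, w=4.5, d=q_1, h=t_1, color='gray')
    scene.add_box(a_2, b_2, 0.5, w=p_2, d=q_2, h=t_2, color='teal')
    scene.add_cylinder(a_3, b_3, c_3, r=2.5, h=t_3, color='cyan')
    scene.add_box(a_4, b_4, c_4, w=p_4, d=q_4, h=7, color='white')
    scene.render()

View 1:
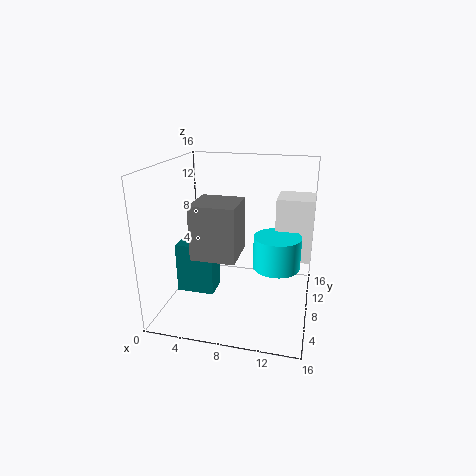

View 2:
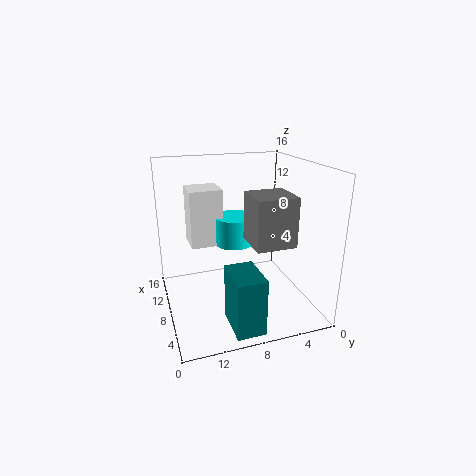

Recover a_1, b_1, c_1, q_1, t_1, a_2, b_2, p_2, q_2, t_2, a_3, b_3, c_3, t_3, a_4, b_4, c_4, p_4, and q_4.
a_1 = 4.5
b_1 = 2.5
c_1 = 7.5
q_1 = 4.5
t_1 = 5.5
a_2 = 0.5
b_2 = 7.5
p_2 = 4.5
q_2 = 3
t_2 = 6
a_3 = 12.5
b_3 = 7
c_3 = 5.5
t_3 = 3.5
a_4 = 12
b_4 = 8.5
c_4 = 5.5
p_4 = 4
q_4 = 4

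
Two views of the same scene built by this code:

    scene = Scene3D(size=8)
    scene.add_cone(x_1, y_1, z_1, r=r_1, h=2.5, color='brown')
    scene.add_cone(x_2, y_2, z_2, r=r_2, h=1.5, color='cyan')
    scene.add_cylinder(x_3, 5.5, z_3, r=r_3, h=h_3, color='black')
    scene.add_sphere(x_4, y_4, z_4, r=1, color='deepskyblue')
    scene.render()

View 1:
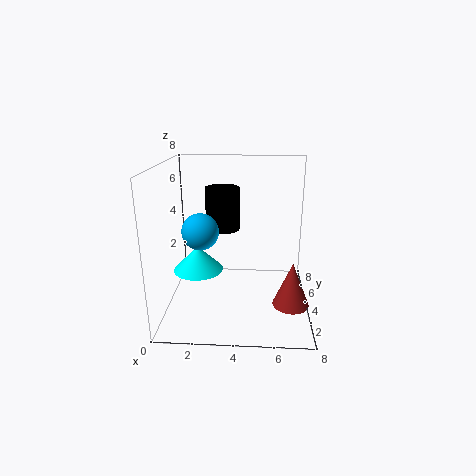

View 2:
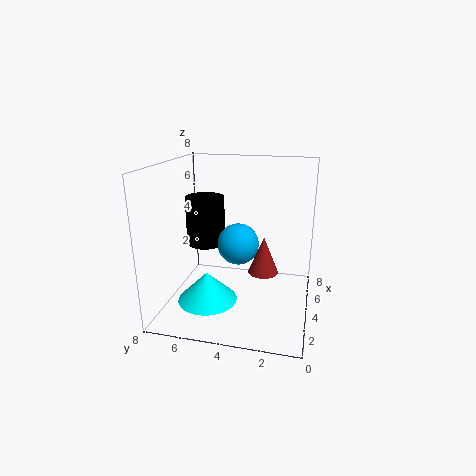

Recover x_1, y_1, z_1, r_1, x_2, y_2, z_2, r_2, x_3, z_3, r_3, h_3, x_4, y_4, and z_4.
x_1 = 7, y_1 = 3, z_1 = 0.5, r_1 = 1, x_2 = 1.5, y_2 = 5, z_2 = 1.5, r_2 = 1.5, x_3 = 3, z_3 = 4, r_3 = 1, h_3 = 2.5, x_4 = 2, y_4 = 3.5, z_4 = 4.5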